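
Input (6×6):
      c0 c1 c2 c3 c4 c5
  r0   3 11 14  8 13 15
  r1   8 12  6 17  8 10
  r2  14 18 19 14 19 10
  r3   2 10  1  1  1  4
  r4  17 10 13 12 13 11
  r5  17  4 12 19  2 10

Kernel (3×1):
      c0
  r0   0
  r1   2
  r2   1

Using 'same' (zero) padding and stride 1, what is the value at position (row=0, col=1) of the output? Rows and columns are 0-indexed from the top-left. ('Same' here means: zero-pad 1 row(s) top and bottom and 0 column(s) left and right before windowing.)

34

The receptive field on the zero-padded input at this output position is [0 / 11 / 12]. Elementwise product with the kernel and sum: 11·2 + 12·1.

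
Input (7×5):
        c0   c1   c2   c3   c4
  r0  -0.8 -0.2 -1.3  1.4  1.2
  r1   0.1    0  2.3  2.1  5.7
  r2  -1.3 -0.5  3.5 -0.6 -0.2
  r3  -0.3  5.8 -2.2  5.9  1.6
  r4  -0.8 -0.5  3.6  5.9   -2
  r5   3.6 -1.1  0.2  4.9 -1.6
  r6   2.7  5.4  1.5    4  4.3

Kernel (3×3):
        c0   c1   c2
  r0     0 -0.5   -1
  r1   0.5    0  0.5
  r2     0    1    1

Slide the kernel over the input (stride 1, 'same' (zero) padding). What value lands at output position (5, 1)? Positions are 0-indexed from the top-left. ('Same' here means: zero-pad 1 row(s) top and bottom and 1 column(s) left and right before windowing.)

5.45

The receptive field on the zero-padded input at this output position is [-0.8 -0.5 3.6 / 3.6 -1.1 0.2 / 2.7 5.4 1.5]. Elementwise product with the kernel and sum: -0.5·-0.5 + 3.6·-1 + 3.6·0.5 + 0.2·0.5 + 5.4·1 + 1.5·1.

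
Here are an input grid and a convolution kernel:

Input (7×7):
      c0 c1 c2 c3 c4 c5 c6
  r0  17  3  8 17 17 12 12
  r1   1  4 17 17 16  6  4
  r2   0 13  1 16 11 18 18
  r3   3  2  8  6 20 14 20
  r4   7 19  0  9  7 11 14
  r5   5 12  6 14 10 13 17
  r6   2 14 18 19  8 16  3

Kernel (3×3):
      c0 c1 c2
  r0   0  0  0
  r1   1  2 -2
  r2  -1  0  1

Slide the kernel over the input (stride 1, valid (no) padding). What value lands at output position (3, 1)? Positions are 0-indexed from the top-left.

The receptive field on the input at this output position is [2 8 6 / 19 0 9 / 12 6 14]. Elementwise product with the kernel and sum: 19·1 + 0·2 + 9·-2 + 12·-1 + 14·1.

3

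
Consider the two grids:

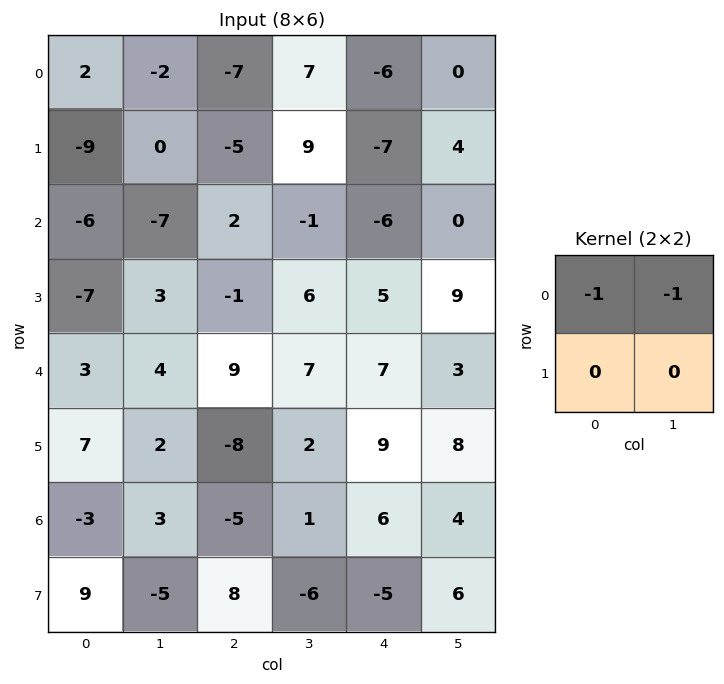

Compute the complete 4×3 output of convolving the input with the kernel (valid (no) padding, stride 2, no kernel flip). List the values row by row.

0 0 6
13 -1 6
-7 -16 -10
0 4 -10

Output[0,0]: The receptive field on the input at this output position is [2 -2 / -9 0]. Elementwise product with the kernel and sum: 2·-1 + -2·-1.
Output[0,1]: The receptive field on the input at this output position is [-7 7 / -5 9]. Elementwise product with the kernel and sum: -7·-1 + 7·-1.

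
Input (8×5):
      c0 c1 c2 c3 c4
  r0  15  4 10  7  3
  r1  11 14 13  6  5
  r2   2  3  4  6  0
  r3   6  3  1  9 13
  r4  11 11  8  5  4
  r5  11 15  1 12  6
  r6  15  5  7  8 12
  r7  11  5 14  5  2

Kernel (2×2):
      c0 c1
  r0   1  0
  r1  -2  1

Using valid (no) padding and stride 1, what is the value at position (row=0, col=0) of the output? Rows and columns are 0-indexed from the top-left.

7

The receptive field on the input at this output position is [15 4 / 11 14]. Elementwise product with the kernel and sum: 15·1 + 11·-2 + 14·1.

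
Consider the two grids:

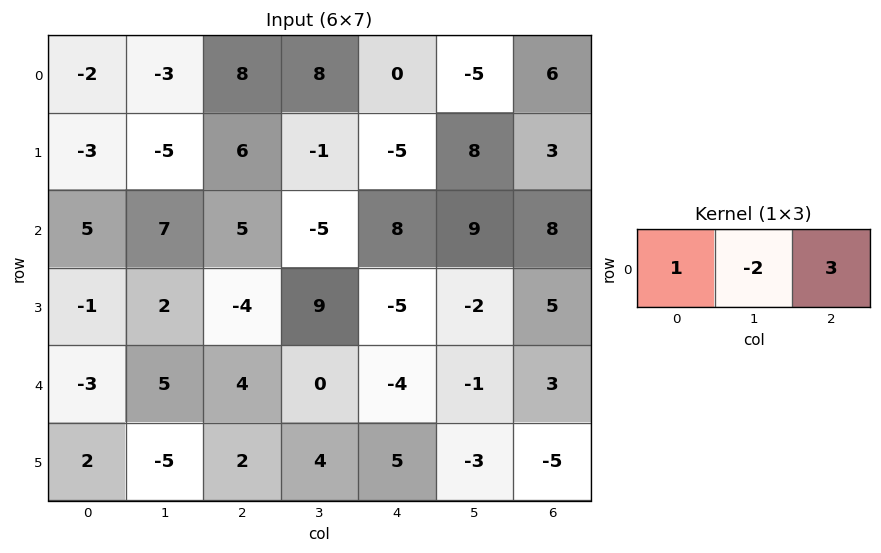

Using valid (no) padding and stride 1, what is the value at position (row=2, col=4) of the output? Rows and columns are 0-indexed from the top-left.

The receptive field on the input at this output position is [8 9 8]. Elementwise product with the kernel and sum: 8·1 + 9·-2 + 8·3.

14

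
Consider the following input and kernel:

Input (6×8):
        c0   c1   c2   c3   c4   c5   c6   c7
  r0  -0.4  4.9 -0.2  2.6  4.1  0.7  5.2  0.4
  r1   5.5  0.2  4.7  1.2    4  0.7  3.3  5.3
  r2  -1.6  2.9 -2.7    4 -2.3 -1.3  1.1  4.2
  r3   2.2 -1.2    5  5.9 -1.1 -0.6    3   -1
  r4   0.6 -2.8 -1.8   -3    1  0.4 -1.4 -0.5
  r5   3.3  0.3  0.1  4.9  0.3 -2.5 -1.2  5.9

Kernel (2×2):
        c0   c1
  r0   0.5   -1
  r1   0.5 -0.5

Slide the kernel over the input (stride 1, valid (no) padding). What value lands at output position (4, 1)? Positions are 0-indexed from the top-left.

0.5

The receptive field on the input at this output position is [-2.8 -1.8 / 0.3 0.1]. Elementwise product with the kernel and sum: -2.8·0.5 + -1.8·-1 + 0.3·0.5 + 0.1·-0.5.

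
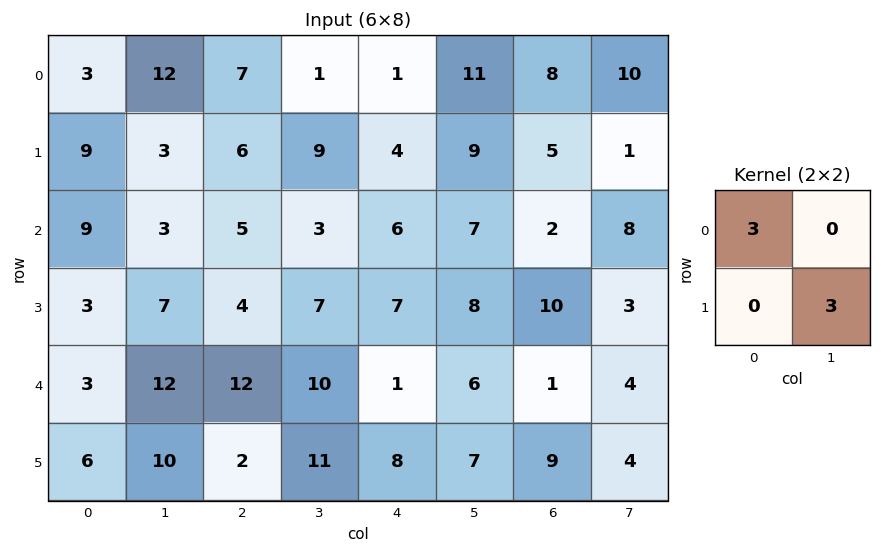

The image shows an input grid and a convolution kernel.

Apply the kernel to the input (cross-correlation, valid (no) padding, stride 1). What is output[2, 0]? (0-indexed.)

48

The receptive field on the input at this output position is [9 3 / 3 7]. Elementwise product with the kernel and sum: 9·3 + 7·3.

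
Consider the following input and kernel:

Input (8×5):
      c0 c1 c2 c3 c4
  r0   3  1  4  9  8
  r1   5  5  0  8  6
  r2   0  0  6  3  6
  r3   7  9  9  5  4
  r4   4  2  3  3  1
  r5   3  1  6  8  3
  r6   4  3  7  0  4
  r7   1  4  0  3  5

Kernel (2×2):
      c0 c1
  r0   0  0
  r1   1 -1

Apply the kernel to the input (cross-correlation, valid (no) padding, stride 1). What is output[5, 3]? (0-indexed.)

The receptive field on the input at this output position is [8 3 / 0 4]. Elementwise product with the kernel and sum: 0·1 + 4·-1.

-4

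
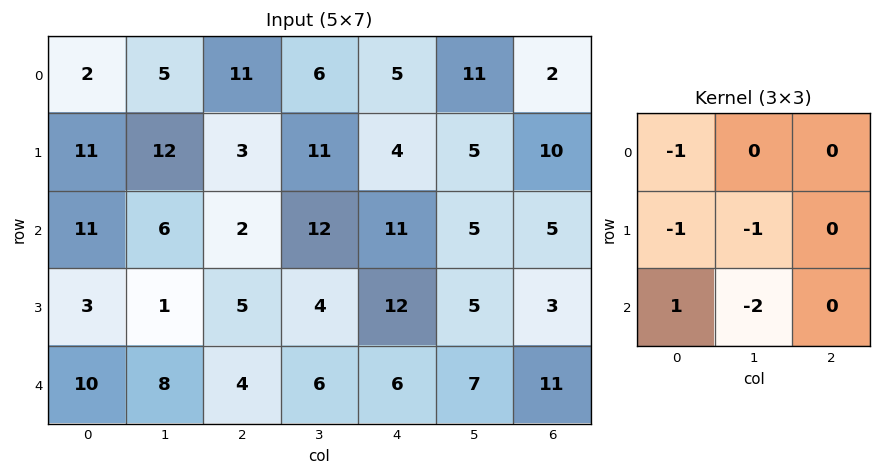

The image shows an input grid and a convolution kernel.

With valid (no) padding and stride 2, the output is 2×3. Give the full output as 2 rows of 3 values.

Output[0,0]: The receptive field on the input at this output position is [2 5 11 / 11 12 3 / 11 6 2]. Elementwise product with the kernel and sum: 2·-1 + 11·-1 + 12·-1 + 11·1 + 6·-2.

-26 -47 -13
-21 -19 -36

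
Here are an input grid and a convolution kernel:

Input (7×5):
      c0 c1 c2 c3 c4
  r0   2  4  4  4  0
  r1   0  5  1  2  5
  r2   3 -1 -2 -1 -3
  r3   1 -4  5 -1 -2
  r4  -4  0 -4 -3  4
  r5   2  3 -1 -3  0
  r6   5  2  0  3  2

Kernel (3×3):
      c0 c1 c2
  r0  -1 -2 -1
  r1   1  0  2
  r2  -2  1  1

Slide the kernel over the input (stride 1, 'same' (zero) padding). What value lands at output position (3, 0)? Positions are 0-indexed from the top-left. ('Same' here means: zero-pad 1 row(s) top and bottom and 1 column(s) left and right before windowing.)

The receptive field on the zero-padded input at this output position is [0 3 -1 / 0 1 -4 / 0 -4 0]. Elementwise product with the kernel and sum: 0·-1 + 3·-2 + -1·-1 + 0·1 + -4·2 + 0·-2 + -4·1 + 0·1.

-17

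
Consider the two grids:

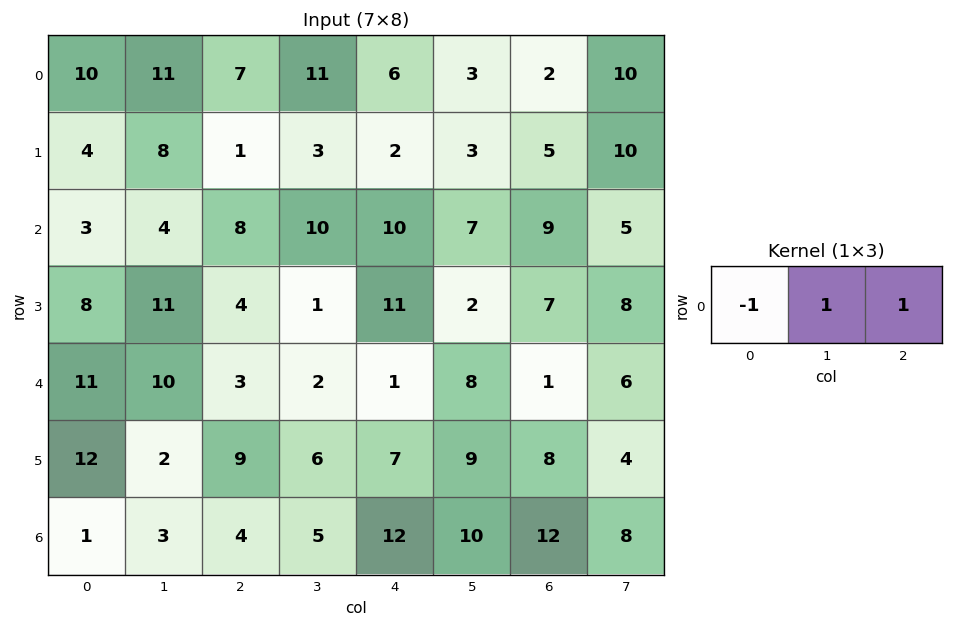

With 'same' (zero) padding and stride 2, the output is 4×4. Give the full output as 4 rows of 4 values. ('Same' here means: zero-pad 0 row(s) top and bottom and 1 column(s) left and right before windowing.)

21 7 -2 9
7 14 7 7
21 -5 7 -1
4 6 17 10

Output[0,0]: The receptive field on the zero-padded input at this output position is [0 10 11]. Elementwise product with the kernel and sum: 0·-1 + 10·1 + 11·1.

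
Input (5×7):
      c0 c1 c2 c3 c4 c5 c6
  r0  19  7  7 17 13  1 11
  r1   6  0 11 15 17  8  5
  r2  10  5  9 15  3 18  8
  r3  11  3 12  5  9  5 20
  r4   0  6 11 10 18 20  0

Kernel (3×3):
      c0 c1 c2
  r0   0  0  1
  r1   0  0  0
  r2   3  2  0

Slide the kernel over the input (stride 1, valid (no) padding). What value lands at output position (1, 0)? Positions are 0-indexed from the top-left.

50

The receptive field on the input at this output position is [6 0 11 / 10 5 9 / 11 3 12]. Elementwise product with the kernel and sum: 11·1 + 11·3 + 3·2.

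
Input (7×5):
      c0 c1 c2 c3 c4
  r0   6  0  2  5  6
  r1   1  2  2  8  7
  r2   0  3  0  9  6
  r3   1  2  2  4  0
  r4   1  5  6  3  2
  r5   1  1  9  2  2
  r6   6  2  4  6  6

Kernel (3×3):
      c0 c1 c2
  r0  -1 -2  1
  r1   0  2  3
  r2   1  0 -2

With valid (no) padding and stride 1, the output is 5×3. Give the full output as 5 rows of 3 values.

6 14 19
0 23 27
-7 21 -2
8 16 7
22 0 -8

Output[0,0]: The receptive field on the input at this output position is [6 0 2 / 1 2 2 / 0 3 0]. Elementwise product with the kernel and sum: 6·-1 + 0·-2 + 2·1 + 2·2 + 2·3 + 0·1 + 0·-2.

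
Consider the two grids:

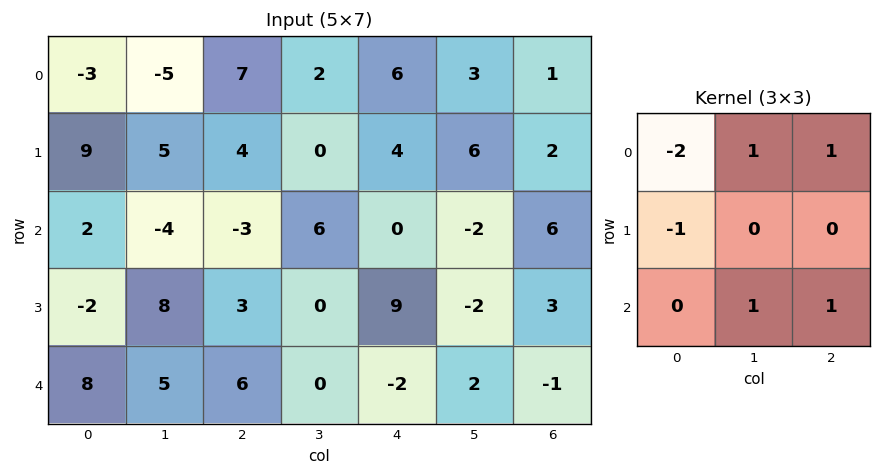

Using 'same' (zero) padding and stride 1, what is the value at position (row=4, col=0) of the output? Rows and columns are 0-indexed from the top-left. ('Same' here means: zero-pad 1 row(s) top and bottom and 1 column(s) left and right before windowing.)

The receptive field on the zero-padded input at this output position is [0 -2 8 / 0 8 5 / 0 0 0]. Elementwise product with the kernel and sum: 0·-2 + -2·1 + 8·1 + 0·-1 + 0·1 + 0·1.

6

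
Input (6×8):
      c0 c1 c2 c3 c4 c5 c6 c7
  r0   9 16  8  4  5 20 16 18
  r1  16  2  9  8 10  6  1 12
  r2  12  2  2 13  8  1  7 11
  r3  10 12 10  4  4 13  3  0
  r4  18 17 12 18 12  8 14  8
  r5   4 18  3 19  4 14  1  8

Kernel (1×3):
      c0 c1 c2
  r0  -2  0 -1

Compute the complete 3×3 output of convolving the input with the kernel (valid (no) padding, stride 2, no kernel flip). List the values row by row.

-26 -21 -26
-26 -12 -23
-48 -36 -38

Output[0,0]: The receptive field on the input at this output position is [9 16 8]. Elementwise product with the kernel and sum: 9·-2 + 8·-1.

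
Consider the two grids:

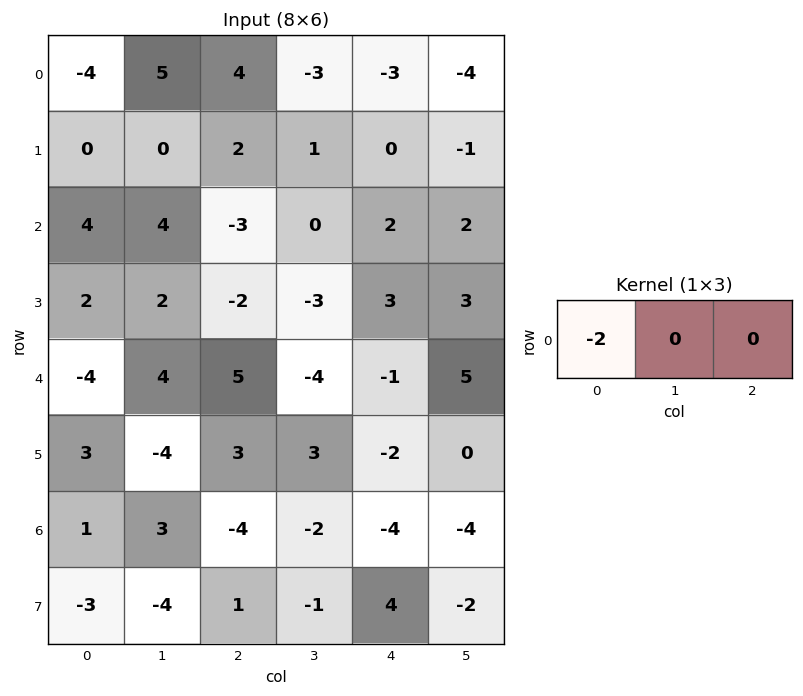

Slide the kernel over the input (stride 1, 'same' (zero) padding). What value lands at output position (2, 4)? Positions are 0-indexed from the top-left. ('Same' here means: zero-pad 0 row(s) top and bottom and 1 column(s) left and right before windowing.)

The receptive field on the zero-padded input at this output position is [0 2 2]. Elementwise product with the kernel and sum: 0·-2.

0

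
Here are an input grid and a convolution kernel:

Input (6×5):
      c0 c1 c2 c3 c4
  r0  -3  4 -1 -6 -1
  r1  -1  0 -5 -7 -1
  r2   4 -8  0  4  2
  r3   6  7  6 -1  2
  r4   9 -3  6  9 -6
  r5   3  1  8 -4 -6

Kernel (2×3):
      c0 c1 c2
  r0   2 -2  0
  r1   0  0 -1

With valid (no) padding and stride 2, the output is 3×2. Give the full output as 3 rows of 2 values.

Output[0,0]: The receptive field on the input at this output position is [-3 4 -1 / -1 0 -5]. Elementwise product with the kernel and sum: -3·2 + 4·-2 + -5·-1.

-9 11
18 -10
16 0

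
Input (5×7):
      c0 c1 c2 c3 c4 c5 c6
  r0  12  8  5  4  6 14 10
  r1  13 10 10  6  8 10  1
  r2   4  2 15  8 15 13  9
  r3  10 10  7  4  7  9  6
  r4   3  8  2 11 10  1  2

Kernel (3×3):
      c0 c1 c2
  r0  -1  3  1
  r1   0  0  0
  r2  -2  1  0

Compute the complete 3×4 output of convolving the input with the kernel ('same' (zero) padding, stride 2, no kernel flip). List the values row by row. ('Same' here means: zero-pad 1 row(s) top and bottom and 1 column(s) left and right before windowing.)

Output[0,0]: The receptive field on the zero-padded input at this output position is [0 0 0 / 0 12 8 / 0 13 10]. Elementwise product with the kernel and sum: 0·-1 + 0·3 + 0·1 + 0·-2 + 13·1.
Output[0,1]: The receptive field on the zero-padded input at this output position is [0 0 0 / 8 5 4 / 10 10 6]. Elementwise product with the kernel and sum: 0·-1 + 0·3 + 0·1 + 10·-2 + 10·1.

13 -10 -4 -19
59 13 27 -19
40 15 26 9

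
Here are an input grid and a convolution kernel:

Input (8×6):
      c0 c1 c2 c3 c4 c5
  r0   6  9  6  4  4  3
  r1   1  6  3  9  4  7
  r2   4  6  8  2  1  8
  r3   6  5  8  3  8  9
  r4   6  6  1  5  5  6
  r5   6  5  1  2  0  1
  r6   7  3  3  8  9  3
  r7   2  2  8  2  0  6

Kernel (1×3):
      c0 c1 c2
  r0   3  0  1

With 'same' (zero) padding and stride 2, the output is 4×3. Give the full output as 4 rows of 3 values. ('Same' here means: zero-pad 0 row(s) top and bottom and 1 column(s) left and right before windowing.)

Output[0,0]: The receptive field on the zero-padded input at this output position is [0 6 9]. Elementwise product with the kernel and sum: 0·3 + 9·1.

9 31 15
6 20 14
6 23 21
3 17 27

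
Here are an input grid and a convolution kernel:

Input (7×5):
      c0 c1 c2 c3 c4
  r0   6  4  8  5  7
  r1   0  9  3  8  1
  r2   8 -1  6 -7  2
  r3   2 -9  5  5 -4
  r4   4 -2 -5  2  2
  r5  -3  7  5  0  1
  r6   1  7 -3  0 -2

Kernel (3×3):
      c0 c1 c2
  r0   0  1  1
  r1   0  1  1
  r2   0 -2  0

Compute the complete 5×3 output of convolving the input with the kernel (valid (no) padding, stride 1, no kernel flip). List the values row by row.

Output[0,0]: The receptive field on the input at this output position is [6 4 8 / 0 9 3 / 8 -1 6]. Elementwise product with the kernel and sum: 4·1 + 8·1 + 9·1 + 3·1 + -1·-2.
Output[0,1]: The receptive field on the input at this output position is [4 8 5 / 9 3 8 / -1 6 -7]. Elementwise product with the kernel and sum: 8·1 + 5·1 + 3·1 + 8·1 + 6·-2.

26 12 35
35 0 -6
5 19 -8
-25 -3 5
-9 8 5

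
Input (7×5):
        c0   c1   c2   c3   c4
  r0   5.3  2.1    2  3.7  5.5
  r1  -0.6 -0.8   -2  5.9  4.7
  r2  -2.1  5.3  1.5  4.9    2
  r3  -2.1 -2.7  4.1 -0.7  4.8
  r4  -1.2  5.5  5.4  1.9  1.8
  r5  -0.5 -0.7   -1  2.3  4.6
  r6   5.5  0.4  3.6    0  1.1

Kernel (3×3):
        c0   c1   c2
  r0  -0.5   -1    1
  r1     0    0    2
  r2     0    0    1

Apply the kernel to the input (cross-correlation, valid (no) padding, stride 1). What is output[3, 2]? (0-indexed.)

The receptive field on the input at this output position is [4.1 -0.7 4.8 / 5.4 1.9 1.8 / -1 2.3 4.6]. Elementwise product with the kernel and sum: 4.1·-0.5 + -0.7·-1 + 4.8·1 + 1.8·2 + 4.6·1.

11.65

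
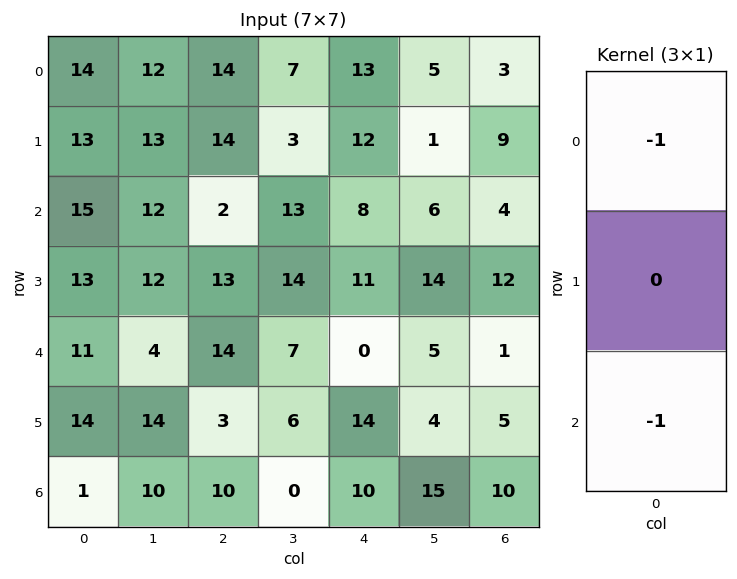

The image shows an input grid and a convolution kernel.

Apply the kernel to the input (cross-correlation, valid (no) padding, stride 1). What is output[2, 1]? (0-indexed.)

-16

The receptive field on the input at this output position is [12 / 12 / 4]. Elementwise product with the kernel and sum: 12·-1 + 4·-1.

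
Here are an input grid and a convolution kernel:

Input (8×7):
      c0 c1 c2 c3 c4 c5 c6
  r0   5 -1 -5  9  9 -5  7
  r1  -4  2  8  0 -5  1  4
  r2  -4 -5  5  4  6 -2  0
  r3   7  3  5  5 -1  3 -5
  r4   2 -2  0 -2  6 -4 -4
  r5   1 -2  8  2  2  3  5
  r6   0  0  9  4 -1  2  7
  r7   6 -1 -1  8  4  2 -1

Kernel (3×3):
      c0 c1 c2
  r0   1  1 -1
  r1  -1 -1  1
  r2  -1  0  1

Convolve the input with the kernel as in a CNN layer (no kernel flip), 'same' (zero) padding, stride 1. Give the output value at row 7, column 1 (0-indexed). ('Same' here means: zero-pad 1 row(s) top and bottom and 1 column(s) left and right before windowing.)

The receptive field on the zero-padded input at this output position is [0 0 9 / 6 -1 -1 / 0 0 0]. Elementwise product with the kernel and sum: 0·1 + 0·1 + 9·-1 + 6·-1 + -1·-1 + -1·1 + 0·-1 + 0·1.

-15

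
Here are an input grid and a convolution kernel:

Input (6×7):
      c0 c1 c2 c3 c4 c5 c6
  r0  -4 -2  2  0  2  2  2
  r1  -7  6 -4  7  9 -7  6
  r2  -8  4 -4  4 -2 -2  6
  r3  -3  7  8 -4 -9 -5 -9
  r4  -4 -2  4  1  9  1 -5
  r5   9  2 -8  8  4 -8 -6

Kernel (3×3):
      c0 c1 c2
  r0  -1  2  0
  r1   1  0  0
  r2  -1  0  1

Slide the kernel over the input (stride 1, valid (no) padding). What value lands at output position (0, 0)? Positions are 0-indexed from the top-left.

The receptive field on the input at this output position is [-4 -2 2 / -7 6 -4 / -8 4 -4]. Elementwise product with the kernel and sum: -4·-1 + -2·2 + -7·1 + -8·-1 + -4·1.

-3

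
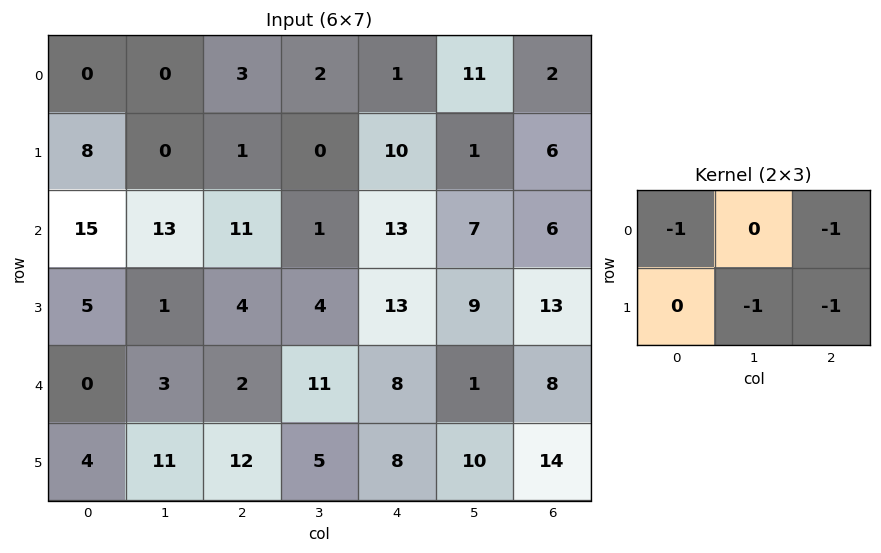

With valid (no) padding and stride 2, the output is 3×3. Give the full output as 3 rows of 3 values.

Output[0,0]: The receptive field on the input at this output position is [0 0 3 / 8 0 1]. Elementwise product with the kernel and sum: 0·-1 + 3·-1 + 0·-1 + 1·-1.
Output[0,1]: The receptive field on the input at this output position is [3 2 1 / 1 0 10]. Elementwise product with the kernel and sum: 3·-1 + 1·-1 + 0·-1 + 10·-1.

-4 -14 -10
-31 -41 -41
-25 -23 -40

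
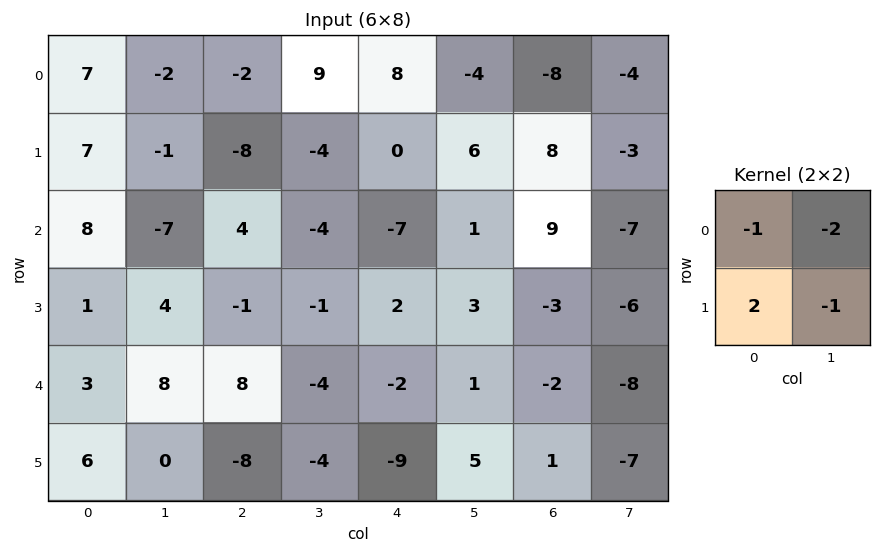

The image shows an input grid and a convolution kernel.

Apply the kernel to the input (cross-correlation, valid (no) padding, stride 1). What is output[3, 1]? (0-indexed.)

6

The receptive field on the input at this output position is [4 -1 / 8 8]. Elementwise product with the kernel and sum: 4·-1 + -1·-2 + 8·2 + 8·-1.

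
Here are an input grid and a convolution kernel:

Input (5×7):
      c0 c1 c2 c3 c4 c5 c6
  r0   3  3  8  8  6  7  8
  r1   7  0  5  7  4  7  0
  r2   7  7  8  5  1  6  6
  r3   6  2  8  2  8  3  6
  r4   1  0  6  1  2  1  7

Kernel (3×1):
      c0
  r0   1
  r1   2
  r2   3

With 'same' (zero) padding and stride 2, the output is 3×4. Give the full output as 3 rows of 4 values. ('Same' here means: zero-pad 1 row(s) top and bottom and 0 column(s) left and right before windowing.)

27 31 24 16
39 45 30 30
8 20 12 20

Output[0,0]: The receptive field on the zero-padded input at this output position is [0 / 3 / 7]. Elementwise product with the kernel and sum: 0·1 + 3·2 + 7·3.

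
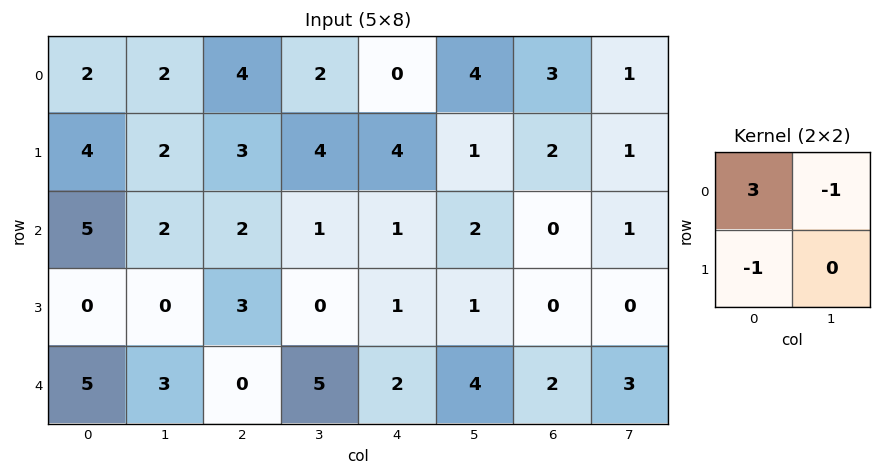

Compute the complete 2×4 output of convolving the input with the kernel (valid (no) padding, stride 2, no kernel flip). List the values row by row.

Output[0,0]: The receptive field on the input at this output position is [2 2 / 4 2]. Elementwise product with the kernel and sum: 2·3 + 2·-1 + 4·-1.
Output[0,1]: The receptive field on the input at this output position is [4 2 / 3 4]. Elementwise product with the kernel and sum: 4·3 + 2·-1 + 3·-1.

0 7 -8 6
13 2 0 -1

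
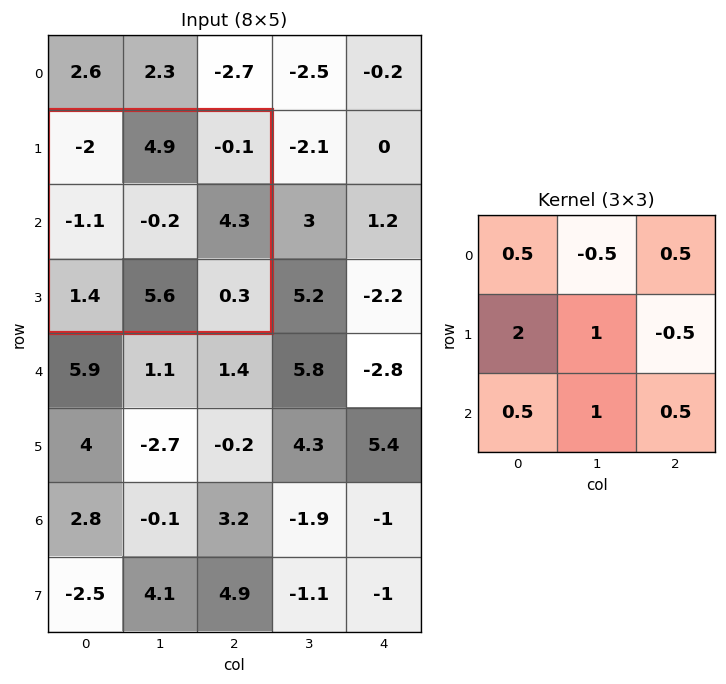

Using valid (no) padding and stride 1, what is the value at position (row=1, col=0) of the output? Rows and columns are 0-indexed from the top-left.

-1.6

The receptive field on the input at this output position is [-2 4.9 -0.1 / -1.1 -0.2 4.3 / 1.4 5.6 0.3]. Elementwise product with the kernel and sum: -2·0.5 + 4.9·-0.5 + -0.1·0.5 + -1.1·2 + -0.2·1 + 4.3·-0.5 + 1.4·0.5 + 5.6·1 + 0.3·0.5.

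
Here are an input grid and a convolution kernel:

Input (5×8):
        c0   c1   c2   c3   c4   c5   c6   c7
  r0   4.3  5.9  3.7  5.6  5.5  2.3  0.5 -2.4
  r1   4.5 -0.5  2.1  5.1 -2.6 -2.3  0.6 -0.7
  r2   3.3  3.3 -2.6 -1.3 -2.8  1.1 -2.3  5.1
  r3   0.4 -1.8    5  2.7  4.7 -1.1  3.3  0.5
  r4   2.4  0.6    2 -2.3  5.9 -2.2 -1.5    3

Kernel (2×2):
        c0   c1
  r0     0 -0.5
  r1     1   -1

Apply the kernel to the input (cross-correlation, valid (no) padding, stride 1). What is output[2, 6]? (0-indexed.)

0.25

The receptive field on the input at this output position is [-2.3 5.1 / 3.3 0.5]. Elementwise product with the kernel and sum: 5.1·-0.5 + 3.3·1 + 0.5·-1.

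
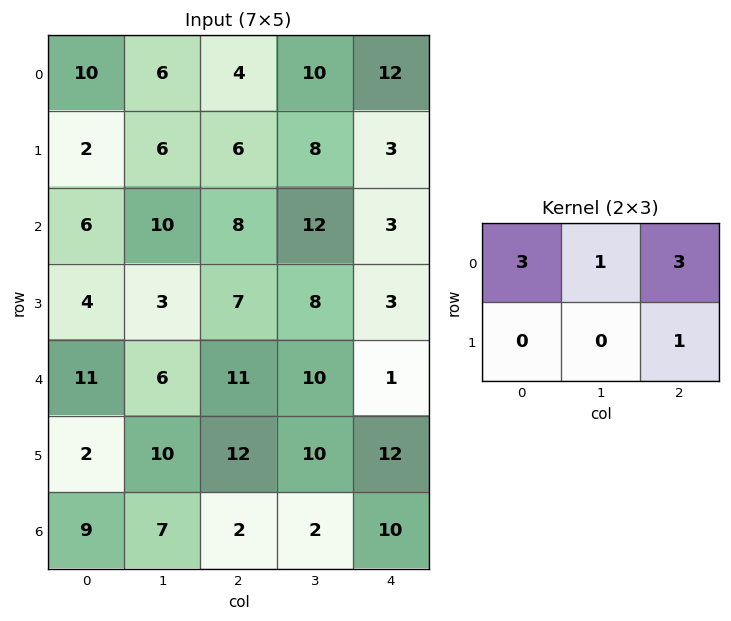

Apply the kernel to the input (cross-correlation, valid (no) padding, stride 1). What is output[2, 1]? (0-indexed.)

82

The receptive field on the input at this output position is [10 8 12 / 3 7 8]. Elementwise product with the kernel and sum: 10·3 + 8·1 + 12·3 + 8·1.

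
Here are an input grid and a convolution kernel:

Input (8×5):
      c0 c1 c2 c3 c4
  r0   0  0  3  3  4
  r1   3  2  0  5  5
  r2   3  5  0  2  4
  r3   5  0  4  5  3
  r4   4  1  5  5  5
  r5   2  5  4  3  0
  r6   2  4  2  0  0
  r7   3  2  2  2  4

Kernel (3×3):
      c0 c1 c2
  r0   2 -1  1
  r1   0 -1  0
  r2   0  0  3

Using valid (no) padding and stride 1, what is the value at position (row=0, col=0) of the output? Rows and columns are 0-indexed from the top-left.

The receptive field on the input at this output position is [0 0 3 / 3 2 0 / 3 5 0]. Elementwise product with the kernel and sum: 0·2 + 0·-1 + 3·1 + 2·-1 + 0·3.

1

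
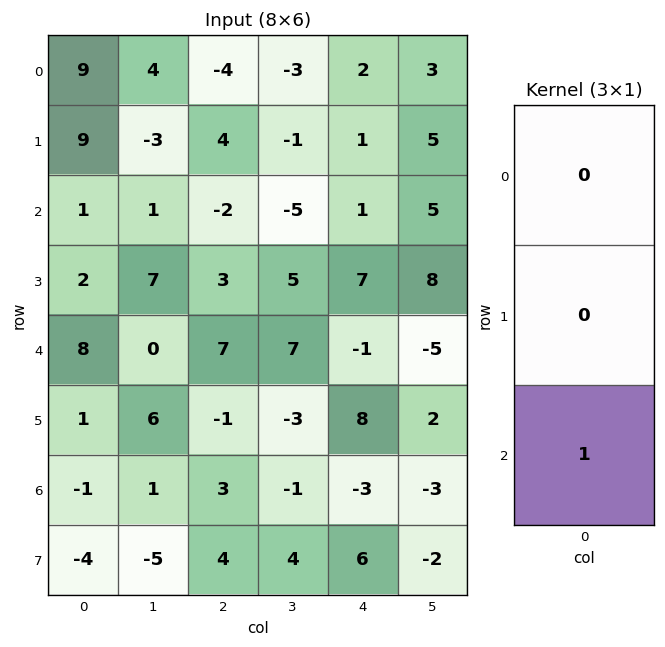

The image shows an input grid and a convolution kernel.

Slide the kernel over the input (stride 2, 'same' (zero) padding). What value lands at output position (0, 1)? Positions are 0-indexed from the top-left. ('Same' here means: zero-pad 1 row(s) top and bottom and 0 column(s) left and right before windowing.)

The receptive field on the zero-padded input at this output position is [0 / -4 / 4]. Elementwise product with the kernel and sum: 4·1.

4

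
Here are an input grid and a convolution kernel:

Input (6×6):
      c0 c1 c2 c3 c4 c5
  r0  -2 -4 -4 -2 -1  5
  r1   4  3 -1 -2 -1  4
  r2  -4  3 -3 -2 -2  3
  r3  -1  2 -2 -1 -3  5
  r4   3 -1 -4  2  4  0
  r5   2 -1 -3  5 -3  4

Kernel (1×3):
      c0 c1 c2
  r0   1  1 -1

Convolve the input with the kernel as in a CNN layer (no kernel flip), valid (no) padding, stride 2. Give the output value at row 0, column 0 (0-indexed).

-2

The receptive field on the input at this output position is [-2 -4 -4]. Elementwise product with the kernel and sum: -2·1 + -4·1 + -4·-1.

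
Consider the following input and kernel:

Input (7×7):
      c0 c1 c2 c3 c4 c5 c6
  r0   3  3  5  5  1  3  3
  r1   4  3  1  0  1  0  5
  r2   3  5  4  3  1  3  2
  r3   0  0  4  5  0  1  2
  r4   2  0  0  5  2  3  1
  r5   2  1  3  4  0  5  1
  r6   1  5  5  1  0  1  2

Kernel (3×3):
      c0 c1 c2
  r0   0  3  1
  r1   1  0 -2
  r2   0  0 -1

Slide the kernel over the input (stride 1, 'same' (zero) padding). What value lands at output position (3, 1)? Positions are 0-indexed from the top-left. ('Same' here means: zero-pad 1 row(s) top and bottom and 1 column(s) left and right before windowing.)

The receptive field on the zero-padded input at this output position is [3 5 4 / 0 0 4 / 2 0 0]. Elementwise product with the kernel and sum: 5·3 + 4·1 + 0·1 + 4·-2 + 0·-1.

11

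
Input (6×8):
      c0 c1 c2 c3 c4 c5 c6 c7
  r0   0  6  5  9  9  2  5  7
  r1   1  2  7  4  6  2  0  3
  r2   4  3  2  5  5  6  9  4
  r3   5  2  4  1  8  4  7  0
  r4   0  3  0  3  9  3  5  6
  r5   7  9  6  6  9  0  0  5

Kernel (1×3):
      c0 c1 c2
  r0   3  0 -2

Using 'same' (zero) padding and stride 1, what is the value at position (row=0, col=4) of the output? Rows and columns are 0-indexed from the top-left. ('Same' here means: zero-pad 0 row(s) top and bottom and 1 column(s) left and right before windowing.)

The receptive field on the zero-padded input at this output position is [9 9 2]. Elementwise product with the kernel and sum: 9·3 + 2·-2.

23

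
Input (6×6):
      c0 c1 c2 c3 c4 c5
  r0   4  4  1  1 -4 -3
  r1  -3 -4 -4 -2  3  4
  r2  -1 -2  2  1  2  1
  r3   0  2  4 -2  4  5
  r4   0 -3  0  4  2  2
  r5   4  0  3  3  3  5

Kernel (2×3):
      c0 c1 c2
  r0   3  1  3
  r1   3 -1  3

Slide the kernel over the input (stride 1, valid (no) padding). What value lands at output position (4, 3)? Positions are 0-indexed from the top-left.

41

The receptive field on the input at this output position is [4 2 2 / 3 3 5]. Elementwise product with the kernel and sum: 4·3 + 2·1 + 2·3 + 3·3 + 3·-1 + 5·3.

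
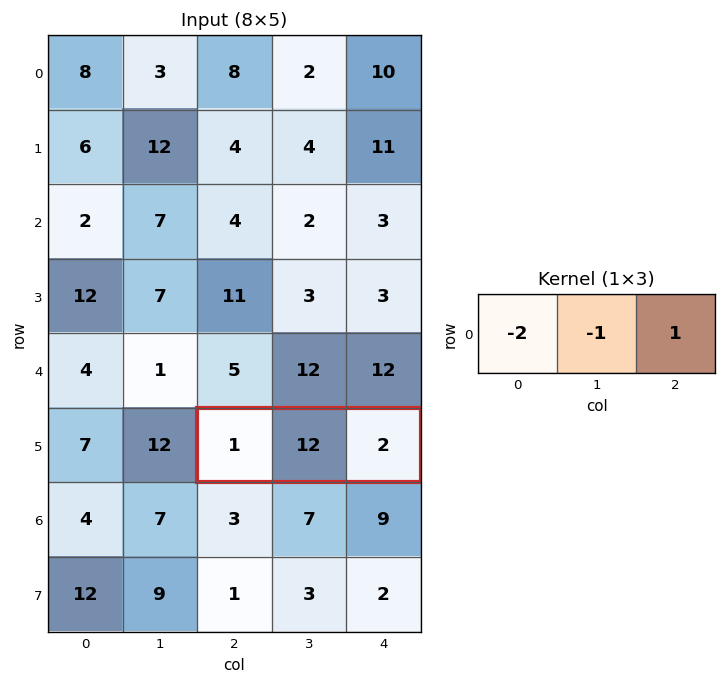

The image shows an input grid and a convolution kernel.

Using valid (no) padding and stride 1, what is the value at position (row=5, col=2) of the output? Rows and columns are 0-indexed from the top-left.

-12

The receptive field on the input at this output position is [1 12 2]. Elementwise product with the kernel and sum: 1·-2 + 12·-1 + 2·1.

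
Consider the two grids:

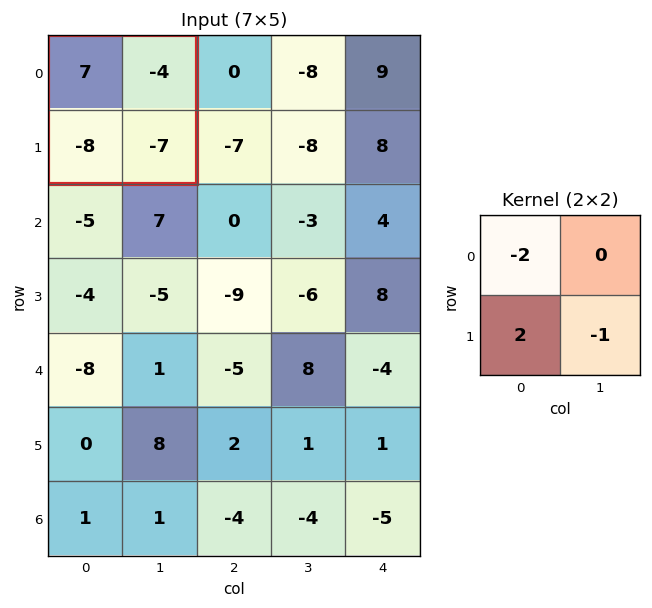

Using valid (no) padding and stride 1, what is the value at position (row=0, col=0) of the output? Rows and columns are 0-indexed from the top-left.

The receptive field on the input at this output position is [7 -4 / -8 -7]. Elementwise product with the kernel and sum: 7·-2 + -8·2 + -7·-1.

-23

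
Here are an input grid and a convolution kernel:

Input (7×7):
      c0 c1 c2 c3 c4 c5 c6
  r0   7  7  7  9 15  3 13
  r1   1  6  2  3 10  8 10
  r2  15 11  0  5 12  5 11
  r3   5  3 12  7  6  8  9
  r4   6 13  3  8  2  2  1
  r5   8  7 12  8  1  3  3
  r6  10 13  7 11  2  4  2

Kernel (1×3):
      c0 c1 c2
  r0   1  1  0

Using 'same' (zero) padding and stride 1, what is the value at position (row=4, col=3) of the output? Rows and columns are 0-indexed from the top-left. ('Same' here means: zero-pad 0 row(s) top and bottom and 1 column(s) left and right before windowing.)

11

The receptive field on the zero-padded input at this output position is [3 8 2]. Elementwise product with the kernel and sum: 3·1 + 8·1.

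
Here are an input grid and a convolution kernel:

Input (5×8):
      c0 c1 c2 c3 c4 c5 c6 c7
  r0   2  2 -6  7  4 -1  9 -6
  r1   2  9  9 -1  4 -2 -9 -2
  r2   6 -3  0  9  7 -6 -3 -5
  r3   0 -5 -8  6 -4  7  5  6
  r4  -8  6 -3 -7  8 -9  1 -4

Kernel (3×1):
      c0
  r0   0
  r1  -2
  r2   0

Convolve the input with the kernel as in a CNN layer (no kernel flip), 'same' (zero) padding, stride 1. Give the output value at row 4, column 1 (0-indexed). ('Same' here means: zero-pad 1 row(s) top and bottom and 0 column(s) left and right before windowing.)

The receptive field on the zero-padded input at this output position is [-5 / 6 / 0]. Elementwise product with the kernel and sum: 6·-2.

-12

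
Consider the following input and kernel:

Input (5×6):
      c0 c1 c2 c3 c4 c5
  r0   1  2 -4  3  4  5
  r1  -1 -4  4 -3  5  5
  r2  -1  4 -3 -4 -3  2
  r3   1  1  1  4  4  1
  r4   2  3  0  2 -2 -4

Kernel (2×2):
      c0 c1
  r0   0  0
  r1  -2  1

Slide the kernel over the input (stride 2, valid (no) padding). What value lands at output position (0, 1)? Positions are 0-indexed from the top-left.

-11

The receptive field on the input at this output position is [-4 3 / 4 -3]. Elementwise product with the kernel and sum: 4·-2 + -3·1.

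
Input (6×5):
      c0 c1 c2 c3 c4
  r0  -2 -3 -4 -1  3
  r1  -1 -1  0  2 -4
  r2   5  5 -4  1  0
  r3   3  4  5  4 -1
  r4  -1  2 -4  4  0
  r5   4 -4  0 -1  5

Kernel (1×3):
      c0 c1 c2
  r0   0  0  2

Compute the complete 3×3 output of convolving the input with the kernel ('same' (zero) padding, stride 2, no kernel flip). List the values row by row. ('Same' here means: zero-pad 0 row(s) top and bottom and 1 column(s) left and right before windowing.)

Output[0,0]: The receptive field on the zero-padded input at this output position is [0 -2 -3]. Elementwise product with the kernel and sum: -3·2.
Output[0,1]: The receptive field on the zero-padded input at this output position is [-3 -4 -1]. Elementwise product with the kernel and sum: -1·2.

-6 -2 0
10 2 0
4 8 0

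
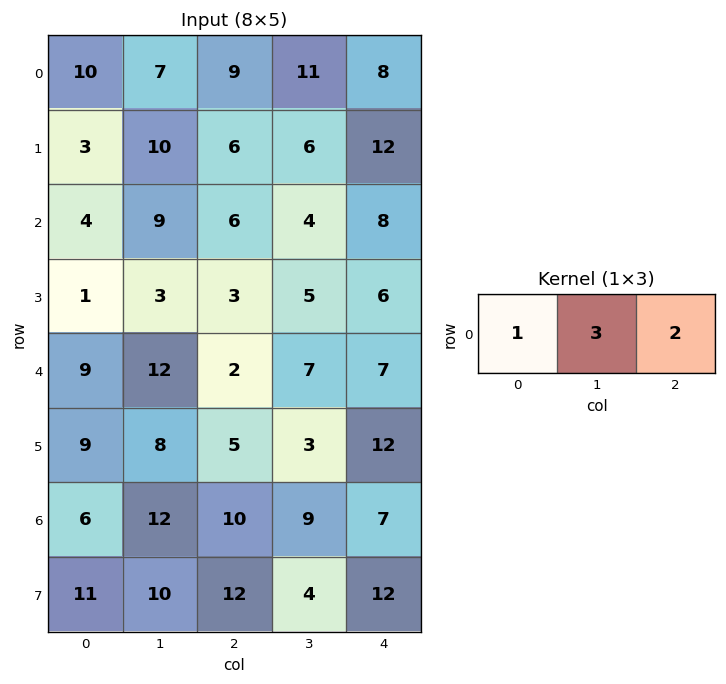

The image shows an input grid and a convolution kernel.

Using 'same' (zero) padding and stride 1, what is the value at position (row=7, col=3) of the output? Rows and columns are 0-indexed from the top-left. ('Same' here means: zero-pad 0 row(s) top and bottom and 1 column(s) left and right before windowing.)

The receptive field on the zero-padded input at this output position is [12 4 12]. Elementwise product with the kernel and sum: 12·1 + 4·3 + 12·2.

48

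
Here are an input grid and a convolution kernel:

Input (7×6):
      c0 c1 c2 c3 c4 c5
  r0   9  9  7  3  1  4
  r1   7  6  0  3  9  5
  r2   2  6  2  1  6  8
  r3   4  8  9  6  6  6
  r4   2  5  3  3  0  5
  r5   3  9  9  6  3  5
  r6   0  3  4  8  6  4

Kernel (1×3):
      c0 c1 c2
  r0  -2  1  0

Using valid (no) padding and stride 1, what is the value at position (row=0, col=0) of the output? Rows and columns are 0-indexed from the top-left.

The receptive field on the input at this output position is [9 9 7]. Elementwise product with the kernel and sum: 9·-2 + 9·1.

-9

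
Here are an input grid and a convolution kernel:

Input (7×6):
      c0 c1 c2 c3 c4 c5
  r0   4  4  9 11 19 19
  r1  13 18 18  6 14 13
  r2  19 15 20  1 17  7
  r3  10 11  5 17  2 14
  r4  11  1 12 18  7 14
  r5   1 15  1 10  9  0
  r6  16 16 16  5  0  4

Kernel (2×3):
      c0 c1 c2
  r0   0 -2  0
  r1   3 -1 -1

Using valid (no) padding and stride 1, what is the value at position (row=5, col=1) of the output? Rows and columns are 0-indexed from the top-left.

25

The receptive field on the input at this output position is [15 1 10 / 16 16 5]. Elementwise product with the kernel and sum: 1·-2 + 16·3 + 16·-1 + 5·-1.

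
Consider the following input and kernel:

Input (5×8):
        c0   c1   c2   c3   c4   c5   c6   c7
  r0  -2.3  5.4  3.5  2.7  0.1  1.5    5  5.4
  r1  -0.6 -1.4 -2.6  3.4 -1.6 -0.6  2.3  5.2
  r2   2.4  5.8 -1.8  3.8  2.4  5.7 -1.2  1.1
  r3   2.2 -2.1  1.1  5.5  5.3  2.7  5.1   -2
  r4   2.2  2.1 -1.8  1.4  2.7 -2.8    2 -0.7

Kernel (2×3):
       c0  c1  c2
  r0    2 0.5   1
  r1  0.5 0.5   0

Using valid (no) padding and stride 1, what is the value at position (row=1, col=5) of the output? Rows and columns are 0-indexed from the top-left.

7.4

The receptive field on the input at this output position is [-0.6 2.3 5.2 / 5.7 -1.2 1.1]. Elementwise product with the kernel and sum: -0.6·2 + 2.3·0.5 + 5.2·1 + 5.7·0.5 + -1.2·0.5.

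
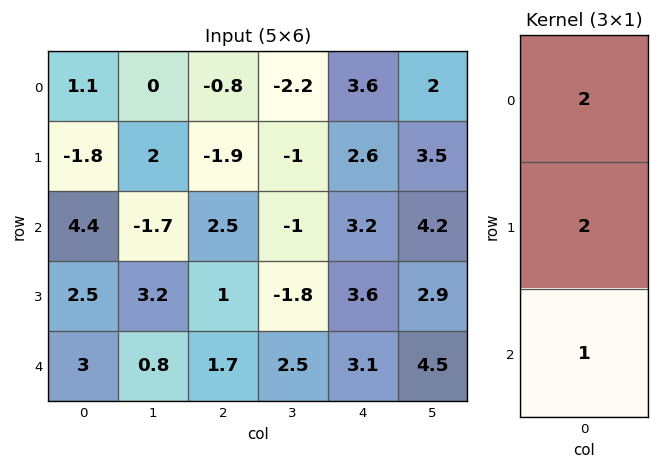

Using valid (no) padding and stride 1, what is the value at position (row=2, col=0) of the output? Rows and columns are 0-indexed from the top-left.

16.8

The receptive field on the input at this output position is [4.4 / 2.5 / 3]. Elementwise product with the kernel and sum: 4.4·2 + 2.5·2 + 3·1.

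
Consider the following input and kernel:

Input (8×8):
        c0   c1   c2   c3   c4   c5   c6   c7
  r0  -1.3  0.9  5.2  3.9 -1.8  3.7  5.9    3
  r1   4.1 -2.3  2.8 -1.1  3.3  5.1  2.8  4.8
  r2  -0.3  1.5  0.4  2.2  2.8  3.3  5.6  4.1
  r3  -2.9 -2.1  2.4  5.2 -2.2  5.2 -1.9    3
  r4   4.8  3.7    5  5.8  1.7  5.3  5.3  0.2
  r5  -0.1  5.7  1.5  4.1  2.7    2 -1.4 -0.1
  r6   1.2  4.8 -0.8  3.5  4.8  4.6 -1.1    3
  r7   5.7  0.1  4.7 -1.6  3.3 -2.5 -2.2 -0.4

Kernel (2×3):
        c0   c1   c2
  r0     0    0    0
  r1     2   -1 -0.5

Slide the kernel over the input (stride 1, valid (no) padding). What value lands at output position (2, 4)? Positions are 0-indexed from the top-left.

-8.65

The receptive field on the input at this output position is [2.8 3.3 5.6 / -2.2 5.2 -1.9]. Elementwise product with the kernel and sum: -2.2·2 + 5.2·-1 + -1.9·-0.5.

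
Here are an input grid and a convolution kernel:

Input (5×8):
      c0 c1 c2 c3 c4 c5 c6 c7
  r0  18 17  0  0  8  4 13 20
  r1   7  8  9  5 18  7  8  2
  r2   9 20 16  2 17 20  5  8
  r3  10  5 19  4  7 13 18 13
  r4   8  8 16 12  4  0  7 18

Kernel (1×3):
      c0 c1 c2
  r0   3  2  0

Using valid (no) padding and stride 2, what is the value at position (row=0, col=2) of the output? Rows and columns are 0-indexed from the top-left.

The receptive field on the input at this output position is [8 4 13]. Elementwise product with the kernel and sum: 8·3 + 4·2.

32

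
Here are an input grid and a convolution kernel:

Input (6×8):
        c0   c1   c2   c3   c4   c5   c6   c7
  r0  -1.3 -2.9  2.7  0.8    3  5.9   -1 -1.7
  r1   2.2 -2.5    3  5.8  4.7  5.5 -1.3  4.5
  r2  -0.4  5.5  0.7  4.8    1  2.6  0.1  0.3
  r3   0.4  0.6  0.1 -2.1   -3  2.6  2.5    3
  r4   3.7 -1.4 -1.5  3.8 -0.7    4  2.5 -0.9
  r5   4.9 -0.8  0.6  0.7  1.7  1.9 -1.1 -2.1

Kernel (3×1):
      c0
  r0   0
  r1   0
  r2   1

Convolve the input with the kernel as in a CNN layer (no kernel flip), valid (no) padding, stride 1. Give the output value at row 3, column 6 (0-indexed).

The receptive field on the input at this output position is [2.5 / 2.5 / -1.1]. Elementwise product with the kernel and sum: -1.1·1.

-1.1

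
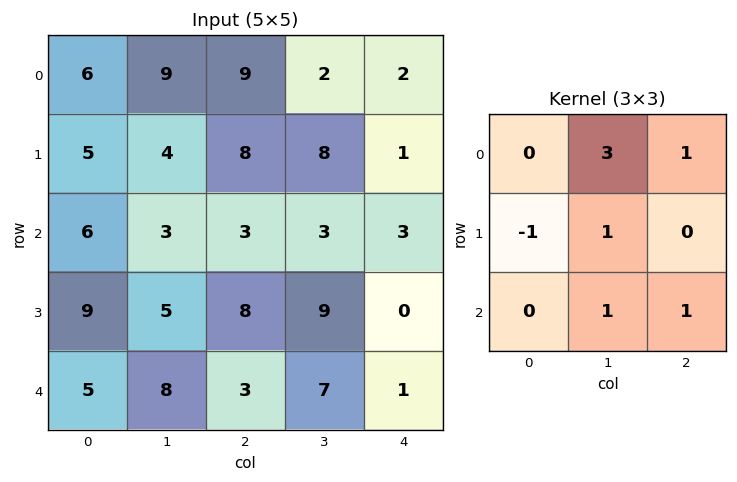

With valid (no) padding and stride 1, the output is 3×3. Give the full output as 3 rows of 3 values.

41 39 14
30 49 34
19 25 21

Output[0,0]: The receptive field on the input at this output position is [6 9 9 / 5 4 8 / 6 3 3]. Elementwise product with the kernel and sum: 9·3 + 9·1 + 5·-1 + 4·1 + 3·1 + 3·1.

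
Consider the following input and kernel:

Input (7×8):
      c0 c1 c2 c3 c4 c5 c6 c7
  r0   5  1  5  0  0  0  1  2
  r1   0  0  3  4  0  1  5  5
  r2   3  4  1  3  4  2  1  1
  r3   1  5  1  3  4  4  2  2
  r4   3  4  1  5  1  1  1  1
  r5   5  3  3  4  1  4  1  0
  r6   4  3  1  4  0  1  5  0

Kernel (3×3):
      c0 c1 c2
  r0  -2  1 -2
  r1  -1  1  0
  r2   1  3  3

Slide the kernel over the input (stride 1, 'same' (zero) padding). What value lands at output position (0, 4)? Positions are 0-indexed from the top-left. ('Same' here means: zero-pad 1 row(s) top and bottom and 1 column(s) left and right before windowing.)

The receptive field on the zero-padded input at this output position is [0 0 0 / 0 0 0 / 4 0 1]. Elementwise product with the kernel and sum: 0·-2 + 0·1 + 0·-2 + 0·-1 + 0·1 + 4·1 + 0·3 + 1·3.

7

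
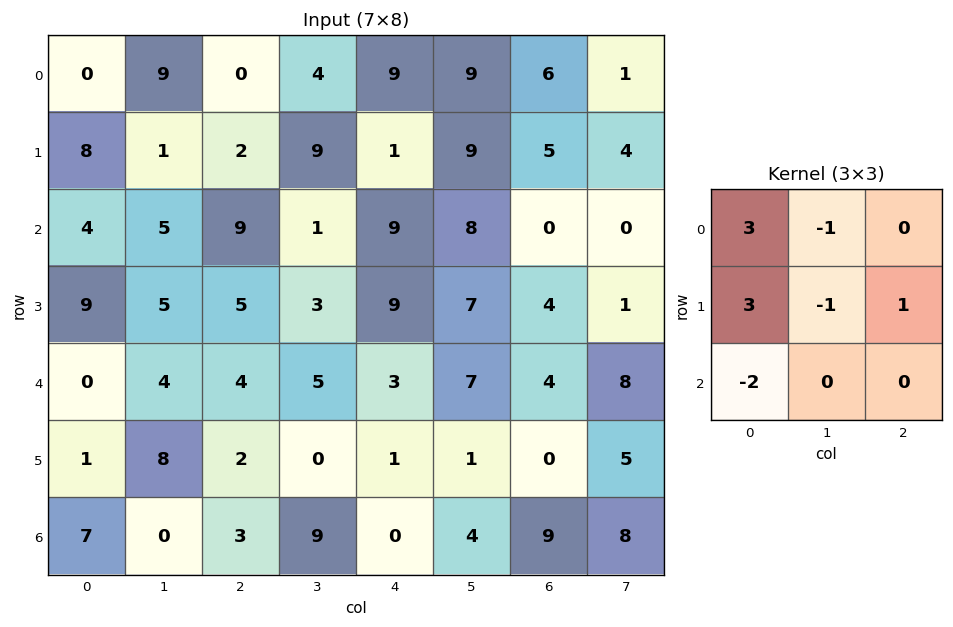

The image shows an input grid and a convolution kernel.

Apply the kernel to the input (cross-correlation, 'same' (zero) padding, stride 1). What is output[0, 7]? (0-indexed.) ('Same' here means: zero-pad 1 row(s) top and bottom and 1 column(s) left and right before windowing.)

The receptive field on the zero-padded input at this output position is [0 0 0 / 6 1 0 / 5 4 0]. Elementwise product with the kernel and sum: 0·3 + 0·-1 + 6·3 + 1·-1 + 0·1 + 5·-2.

7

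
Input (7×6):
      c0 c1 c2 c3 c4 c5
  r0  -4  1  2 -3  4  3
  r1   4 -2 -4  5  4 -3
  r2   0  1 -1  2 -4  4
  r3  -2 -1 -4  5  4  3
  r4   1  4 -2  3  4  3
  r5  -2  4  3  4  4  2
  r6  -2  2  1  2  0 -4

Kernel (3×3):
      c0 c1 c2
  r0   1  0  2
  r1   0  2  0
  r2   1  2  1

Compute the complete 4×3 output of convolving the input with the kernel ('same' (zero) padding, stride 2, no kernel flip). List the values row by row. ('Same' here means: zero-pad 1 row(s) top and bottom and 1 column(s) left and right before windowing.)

-2 -1 18
-9 2 7
0 19 33
4 14 8

Output[0,0]: The receptive field on the zero-padded input at this output position is [0 0 0 / 0 -4 1 / 0 4 -2]. Elementwise product with the kernel and sum: 0·1 + 0·2 + -4·2 + 0·1 + 4·2 + -2·1.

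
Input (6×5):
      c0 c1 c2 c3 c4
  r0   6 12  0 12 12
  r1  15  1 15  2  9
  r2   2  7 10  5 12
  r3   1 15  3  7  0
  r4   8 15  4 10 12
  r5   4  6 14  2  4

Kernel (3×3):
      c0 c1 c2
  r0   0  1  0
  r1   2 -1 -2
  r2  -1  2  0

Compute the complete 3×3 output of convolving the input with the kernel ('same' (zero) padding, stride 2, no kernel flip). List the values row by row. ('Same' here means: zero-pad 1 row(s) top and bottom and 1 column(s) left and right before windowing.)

0 29 28
1 0 0
-29 31 14

Output[0,0]: The receptive field on the zero-padded input at this output position is [0 0 0 / 0 6 12 / 0 15 1]. Elementwise product with the kernel and sum: 0·1 + 0·2 + 6·-1 + 12·-2 + 0·-1 + 15·2.
Output[0,1]: The receptive field on the zero-padded input at this output position is [0 0 0 / 12 0 12 / 1 15 2]. Elementwise product with the kernel and sum: 0·1 + 12·2 + 0·-1 + 12·-2 + 1·-1 + 15·2.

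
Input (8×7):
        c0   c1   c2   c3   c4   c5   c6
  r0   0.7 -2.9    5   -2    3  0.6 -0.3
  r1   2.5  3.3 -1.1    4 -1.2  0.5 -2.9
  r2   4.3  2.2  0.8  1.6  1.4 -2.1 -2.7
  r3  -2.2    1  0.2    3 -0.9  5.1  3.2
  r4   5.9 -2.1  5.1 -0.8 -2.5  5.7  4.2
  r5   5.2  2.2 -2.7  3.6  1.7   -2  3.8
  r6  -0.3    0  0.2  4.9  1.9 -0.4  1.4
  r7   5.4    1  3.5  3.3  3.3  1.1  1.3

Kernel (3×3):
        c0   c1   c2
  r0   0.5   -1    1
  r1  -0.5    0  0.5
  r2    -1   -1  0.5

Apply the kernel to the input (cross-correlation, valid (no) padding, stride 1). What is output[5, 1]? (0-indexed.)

7

The receptive field on the input at this output position is [2.2 -2.7 3.6 / 0 0.2 4.9 / 1 3.5 3.3]. Elementwise product with the kernel and sum: 2.2·0.5 + -2.7·-1 + 3.6·1 + 0·-0.5 + 4.9·0.5 + 1·-1 + 3.5·-1 + 3.3·0.5.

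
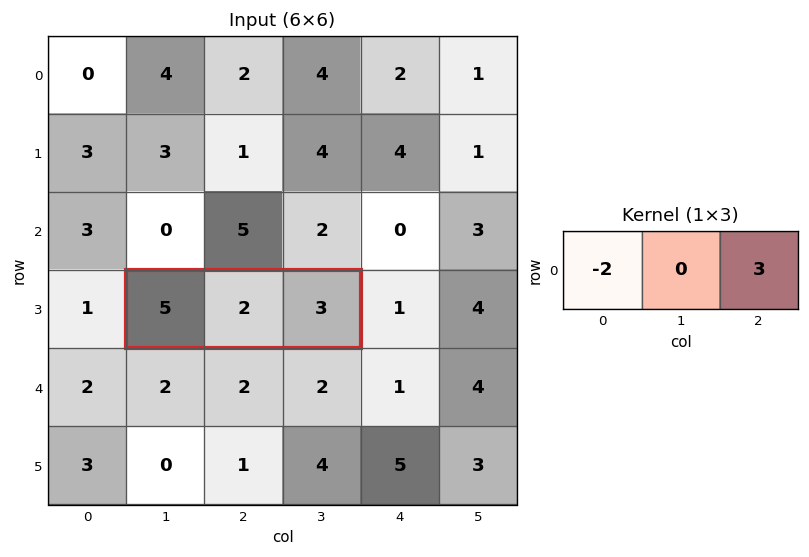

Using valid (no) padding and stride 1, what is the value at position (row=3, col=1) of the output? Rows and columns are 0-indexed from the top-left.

-1

The receptive field on the input at this output position is [5 2 3]. Elementwise product with the kernel and sum: 5·-2 + 3·3.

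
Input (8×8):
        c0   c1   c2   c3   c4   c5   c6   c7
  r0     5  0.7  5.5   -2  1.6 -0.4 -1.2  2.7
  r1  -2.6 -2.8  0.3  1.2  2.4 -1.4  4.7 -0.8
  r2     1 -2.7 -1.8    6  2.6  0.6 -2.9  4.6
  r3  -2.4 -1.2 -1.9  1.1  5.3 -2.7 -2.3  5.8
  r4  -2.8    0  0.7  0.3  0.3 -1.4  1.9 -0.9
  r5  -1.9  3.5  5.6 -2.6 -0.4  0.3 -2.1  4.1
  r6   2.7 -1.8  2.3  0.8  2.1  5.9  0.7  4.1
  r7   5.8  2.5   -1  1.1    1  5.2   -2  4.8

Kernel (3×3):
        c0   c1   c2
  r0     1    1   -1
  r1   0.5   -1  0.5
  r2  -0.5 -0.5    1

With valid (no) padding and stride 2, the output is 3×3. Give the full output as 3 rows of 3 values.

0.9 2.55 2.85
1.25 2 12.75
-3.3 6.45 -7.85

Output[0,0]: The receptive field on the input at this output position is [5 0.7 5.5 / -2.6 -2.8 0.3 / 1 -2.7 -1.8]. Elementwise product with the kernel and sum: 5·1 + 0.7·1 + 5.5·-1 + -2.6·0.5 + -2.8·-1 + 0.3·0.5 + 1·-0.5 + -2.7·-0.5 + -1.8·1.
Output[0,1]: The receptive field on the input at this output position is [5.5 -2 1.6 / 0.3 1.2 2.4 / -1.8 6 2.6]. Elementwise product with the kernel and sum: 5.5·1 + -2·1 + 1.6·-1 + 0.3·0.5 + 1.2·-1 + 2.4·0.5 + -1.8·-0.5 + 6·-0.5 + 2.6·1.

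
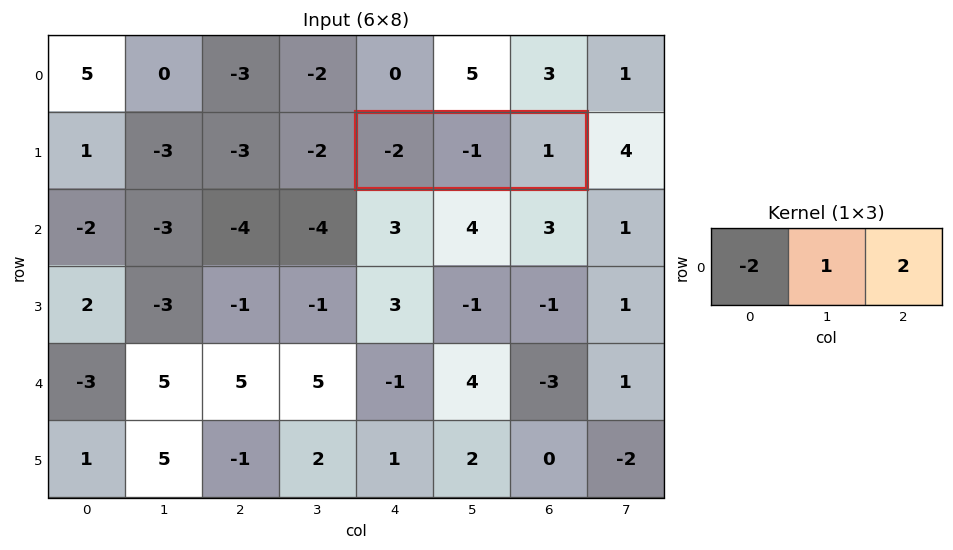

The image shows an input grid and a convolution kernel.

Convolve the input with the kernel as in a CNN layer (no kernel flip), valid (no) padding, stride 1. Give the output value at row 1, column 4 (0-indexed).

5

The receptive field on the input at this output position is [-2 -1 1]. Elementwise product with the kernel and sum: -2·-2 + -1·1 + 1·2.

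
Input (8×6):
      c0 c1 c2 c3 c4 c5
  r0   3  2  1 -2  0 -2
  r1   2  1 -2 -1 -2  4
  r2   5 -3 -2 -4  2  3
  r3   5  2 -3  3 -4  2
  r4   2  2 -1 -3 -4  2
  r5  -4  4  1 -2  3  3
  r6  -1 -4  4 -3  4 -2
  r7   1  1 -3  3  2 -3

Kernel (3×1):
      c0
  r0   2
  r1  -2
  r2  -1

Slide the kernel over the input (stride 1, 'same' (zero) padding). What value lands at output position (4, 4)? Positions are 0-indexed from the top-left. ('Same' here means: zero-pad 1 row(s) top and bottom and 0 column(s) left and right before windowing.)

The receptive field on the zero-padded input at this output position is [-4 / -4 / 3]. Elementwise product with the kernel and sum: -4·2 + -4·-2 + 3·-1.

-3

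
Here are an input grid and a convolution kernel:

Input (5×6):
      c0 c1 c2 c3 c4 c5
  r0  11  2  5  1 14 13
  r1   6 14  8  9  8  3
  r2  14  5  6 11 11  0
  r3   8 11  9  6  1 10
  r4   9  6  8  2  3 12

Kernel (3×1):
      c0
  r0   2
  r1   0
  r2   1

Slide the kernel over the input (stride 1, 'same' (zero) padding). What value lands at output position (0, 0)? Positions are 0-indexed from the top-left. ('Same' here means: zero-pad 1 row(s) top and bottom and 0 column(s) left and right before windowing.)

The receptive field on the zero-padded input at this output position is [0 / 11 / 6]. Elementwise product with the kernel and sum: 0·2 + 6·1.

6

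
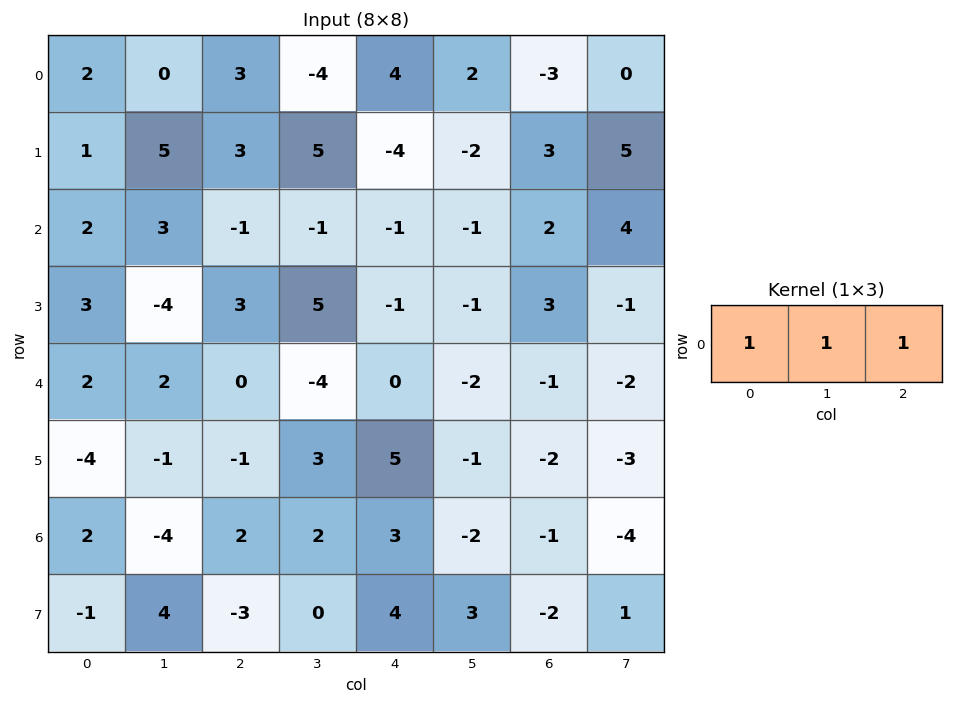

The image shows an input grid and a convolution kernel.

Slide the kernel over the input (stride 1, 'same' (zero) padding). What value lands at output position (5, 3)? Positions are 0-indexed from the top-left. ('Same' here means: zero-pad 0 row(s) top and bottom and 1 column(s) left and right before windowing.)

7

The receptive field on the zero-padded input at this output position is [-1 3 5]. Elementwise product with the kernel and sum: -1·1 + 3·1 + 5·1.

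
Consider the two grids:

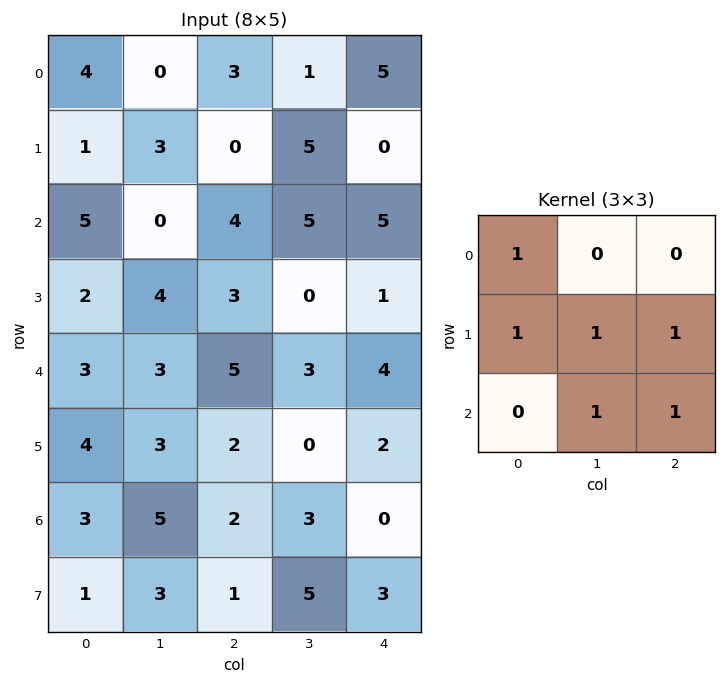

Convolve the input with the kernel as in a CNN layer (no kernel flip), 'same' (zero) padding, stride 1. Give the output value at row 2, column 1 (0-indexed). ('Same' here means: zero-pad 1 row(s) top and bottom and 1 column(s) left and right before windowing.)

17

The receptive field on the zero-padded input at this output position is [1 3 0 / 5 0 4 / 2 4 3]. Elementwise product with the kernel and sum: 1·1 + 5·1 + 0·1 + 4·1 + 4·1 + 3·1.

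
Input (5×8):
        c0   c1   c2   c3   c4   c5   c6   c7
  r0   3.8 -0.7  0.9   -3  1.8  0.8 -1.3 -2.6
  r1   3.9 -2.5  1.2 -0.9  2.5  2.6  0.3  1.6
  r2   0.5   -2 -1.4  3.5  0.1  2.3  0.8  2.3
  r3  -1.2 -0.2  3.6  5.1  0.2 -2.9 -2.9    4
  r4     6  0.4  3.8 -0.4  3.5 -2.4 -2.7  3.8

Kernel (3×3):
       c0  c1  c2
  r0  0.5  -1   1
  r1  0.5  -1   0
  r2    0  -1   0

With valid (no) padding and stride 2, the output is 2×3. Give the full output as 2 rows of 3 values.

Output[0,0]: The receptive field on the input at this output position is [3.8 -0.7 0.9 / 3.9 -2.5 1.2 / 0.5 -2 -1.4]. Elementwise product with the kernel and sum: 3.8·0.5 + -0.7·-1 + 0.9·1 + 3.9·0.5 + -2.5·-1 + -2·-1.
Output[0,1]: The receptive field on the input at this output position is [0.9 -3 1.8 / 1.2 -0.9 2.5 / -1.4 3.5 0.1]. Elementwise product with the kernel and sum: 0.9·0.5 + -3·-1 + 1.8·1 + 1.2·0.5 + -0.9·-1 + 3.5·-1.

9.95 3.25 -4.85
0.05 -7 3.95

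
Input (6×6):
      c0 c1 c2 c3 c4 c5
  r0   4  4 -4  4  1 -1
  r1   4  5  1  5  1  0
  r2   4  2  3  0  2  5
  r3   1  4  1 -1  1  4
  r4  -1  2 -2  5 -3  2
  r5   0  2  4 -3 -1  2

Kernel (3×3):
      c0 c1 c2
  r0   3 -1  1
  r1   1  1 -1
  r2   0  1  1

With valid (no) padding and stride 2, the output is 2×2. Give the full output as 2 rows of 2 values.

Output[0,0]: The receptive field on the input at this output position is [4 4 -4 / 4 5 1 / 4 2 3]. Elementwise product with the kernel and sum: 4·3 + 4·-1 + -4·1 + 4·1 + 5·1 + 1·-1 + 2·1 + 3·1.
Output[0,1]: The receptive field on the input at this output position is [-4 4 1 / 1 5 1 / 3 0 2]. Elementwise product with the kernel and sum: -4·3 + 4·-1 + 1·1 + 1·1 + 5·1 + 1·-1 + 0·1 + 2·1.

17 -8
17 12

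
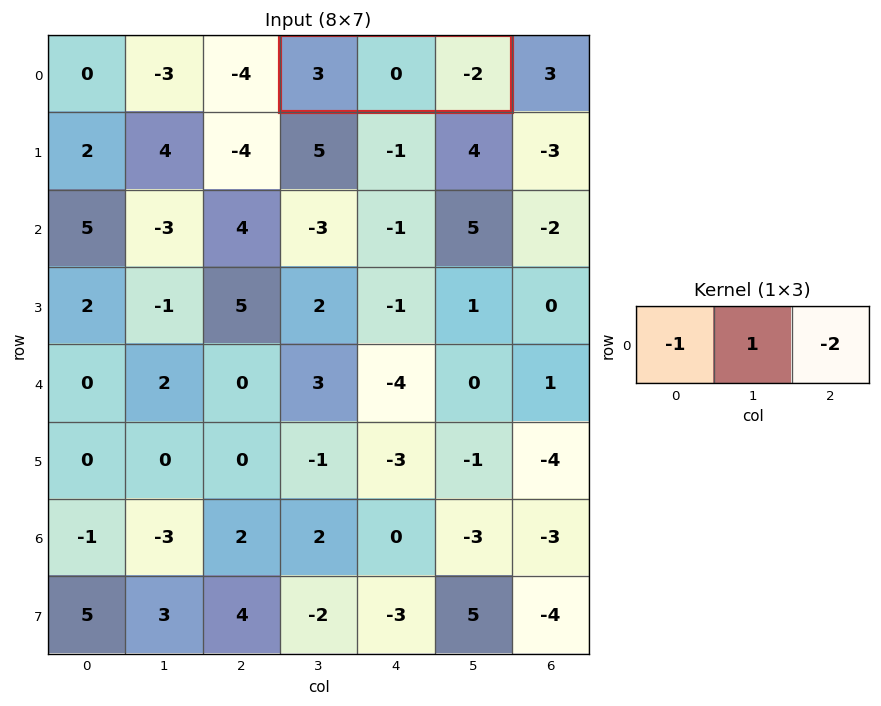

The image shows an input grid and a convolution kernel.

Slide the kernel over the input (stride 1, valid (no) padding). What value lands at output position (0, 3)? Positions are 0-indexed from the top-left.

The receptive field on the input at this output position is [3 0 -2]. Elementwise product with the kernel and sum: 3·-1 + 0·1 + -2·-2.

1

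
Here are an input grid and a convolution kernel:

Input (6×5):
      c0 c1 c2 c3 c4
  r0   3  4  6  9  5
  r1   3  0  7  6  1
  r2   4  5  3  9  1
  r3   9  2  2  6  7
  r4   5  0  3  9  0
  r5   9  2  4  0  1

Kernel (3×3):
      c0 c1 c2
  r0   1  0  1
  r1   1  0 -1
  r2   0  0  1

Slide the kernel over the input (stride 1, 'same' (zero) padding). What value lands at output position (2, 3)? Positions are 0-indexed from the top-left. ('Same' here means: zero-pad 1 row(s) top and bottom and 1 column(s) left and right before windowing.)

17

The receptive field on the zero-padded input at this output position is [7 6 1 / 3 9 1 / 2 6 7]. Elementwise product with the kernel and sum: 7·1 + 1·1 + 3·1 + 1·-1 + 7·1.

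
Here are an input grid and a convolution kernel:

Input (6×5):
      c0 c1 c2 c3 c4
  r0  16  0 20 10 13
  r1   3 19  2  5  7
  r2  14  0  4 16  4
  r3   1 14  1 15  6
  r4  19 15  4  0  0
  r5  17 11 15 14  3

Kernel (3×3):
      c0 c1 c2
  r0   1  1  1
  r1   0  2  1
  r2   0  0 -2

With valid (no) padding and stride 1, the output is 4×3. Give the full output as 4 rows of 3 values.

68 7 52
26 20 38
39 37 60
20 10 16

Output[0,0]: The receptive field on the input at this output position is [16 0 20 / 3 19 2 / 14 0 4]. Elementwise product with the kernel and sum: 16·1 + 0·1 + 20·1 + 19·2 + 2·1 + 4·-2.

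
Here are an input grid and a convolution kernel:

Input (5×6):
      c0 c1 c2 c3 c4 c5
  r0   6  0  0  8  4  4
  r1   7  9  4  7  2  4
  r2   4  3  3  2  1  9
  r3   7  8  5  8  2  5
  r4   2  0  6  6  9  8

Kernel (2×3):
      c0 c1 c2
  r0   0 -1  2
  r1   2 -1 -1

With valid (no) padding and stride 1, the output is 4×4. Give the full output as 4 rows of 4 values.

Output[0,0]: The receptive field on the input at this output position is [6 0 0 / 7 9 4]. Elementwise product with the kernel and sum: 0·-1 + 0·2 + 7·2 + 9·-1 + 4·-1.

1 23 -1 12
1 11 0 0
4 4 0 26
0 -1 -7 3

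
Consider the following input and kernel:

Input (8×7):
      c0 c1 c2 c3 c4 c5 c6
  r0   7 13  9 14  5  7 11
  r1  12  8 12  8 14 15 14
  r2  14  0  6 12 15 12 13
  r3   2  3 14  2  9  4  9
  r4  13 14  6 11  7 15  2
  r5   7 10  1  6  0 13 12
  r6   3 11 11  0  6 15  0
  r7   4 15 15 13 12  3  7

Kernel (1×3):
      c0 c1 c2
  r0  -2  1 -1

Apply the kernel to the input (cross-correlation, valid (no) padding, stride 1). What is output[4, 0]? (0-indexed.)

The receptive field on the input at this output position is [13 14 6]. Elementwise product with the kernel and sum: 13·-2 + 14·1 + 6·-1.

-18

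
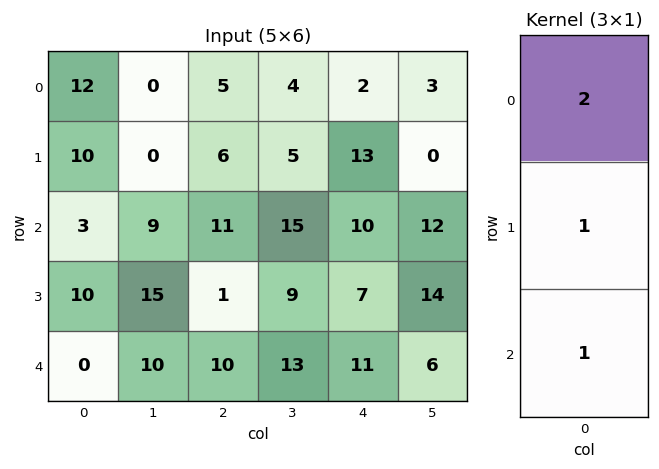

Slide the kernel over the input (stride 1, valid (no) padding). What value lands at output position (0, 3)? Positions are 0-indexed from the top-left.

The receptive field on the input at this output position is [4 / 5 / 15]. Elementwise product with the kernel and sum: 4·2 + 5·1 + 15·1.

28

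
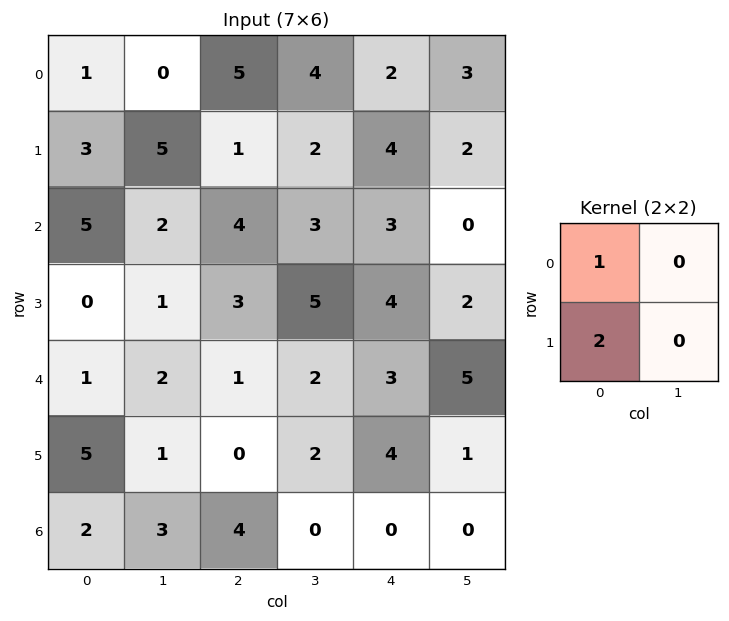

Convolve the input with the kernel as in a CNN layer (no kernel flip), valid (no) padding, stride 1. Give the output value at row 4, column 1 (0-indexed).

4

The receptive field on the input at this output position is [2 1 / 1 0]. Elementwise product with the kernel and sum: 2·1 + 1·2.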